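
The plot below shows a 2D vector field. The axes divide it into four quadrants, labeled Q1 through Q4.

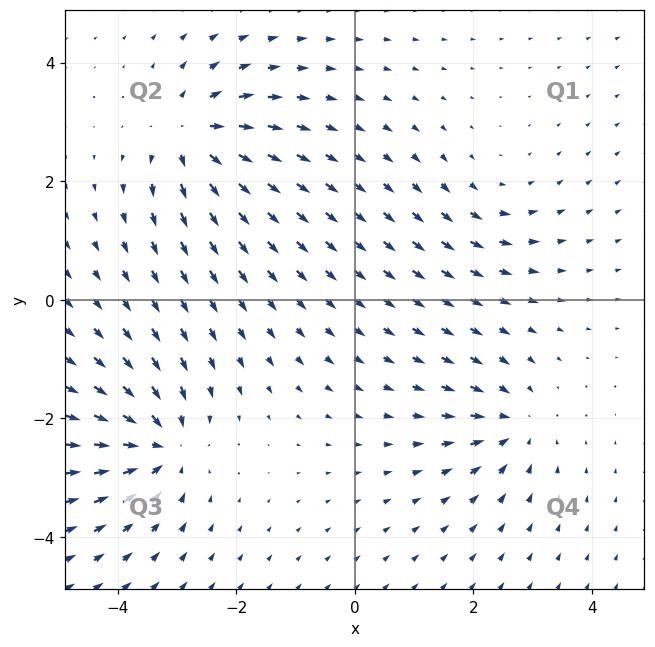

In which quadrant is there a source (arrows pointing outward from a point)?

Q2

The source sits at approximately (-2.8, 2.8), which lies in quadrant Q2. The divergence there is about +5, positive as expected for a source.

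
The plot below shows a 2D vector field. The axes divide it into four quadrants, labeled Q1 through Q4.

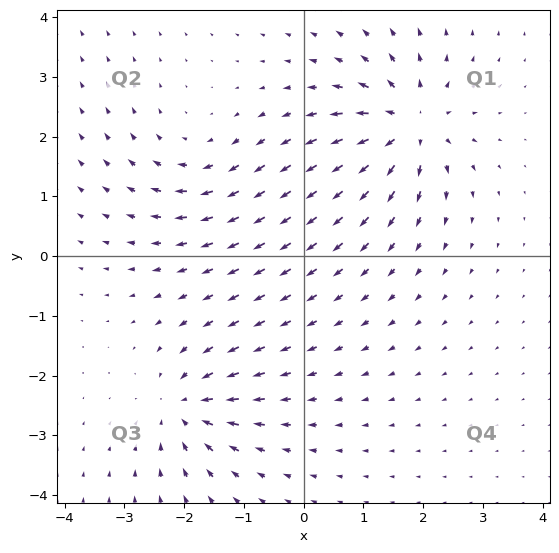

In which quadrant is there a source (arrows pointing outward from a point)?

Q1

The source sits at approximately (1.8, 2.2), which lies in quadrant Q1. The divergence there is about +5, positive as expected for a source.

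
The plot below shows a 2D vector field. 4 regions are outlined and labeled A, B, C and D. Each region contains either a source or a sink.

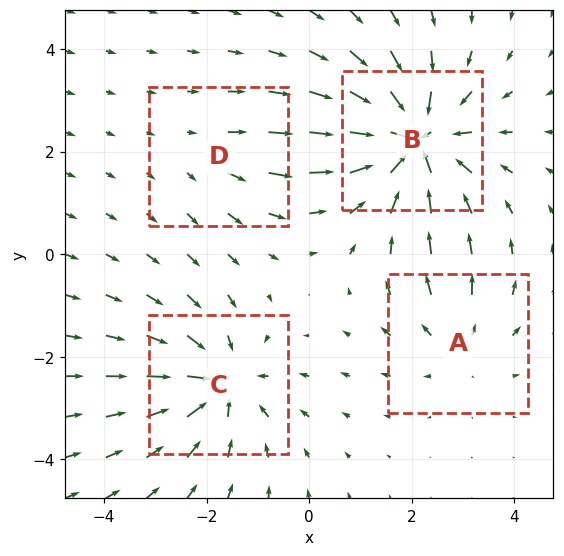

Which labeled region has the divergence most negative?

Divergence at each region's feature centre — A: about +3, B: about -7, C: about -5, D: about +2. Region B is most negative.

B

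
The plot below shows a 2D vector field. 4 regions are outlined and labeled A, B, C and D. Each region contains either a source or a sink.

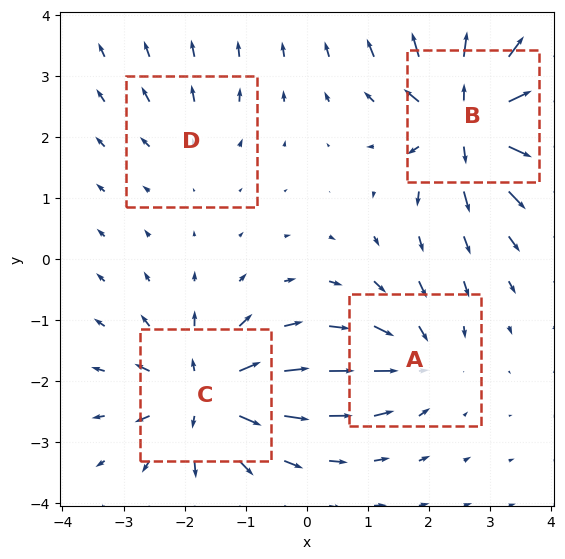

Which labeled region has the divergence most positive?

Divergence at each region's feature centre — A: about -4, B: about +9, C: about +7, D: about +2. Region B is most positive.

B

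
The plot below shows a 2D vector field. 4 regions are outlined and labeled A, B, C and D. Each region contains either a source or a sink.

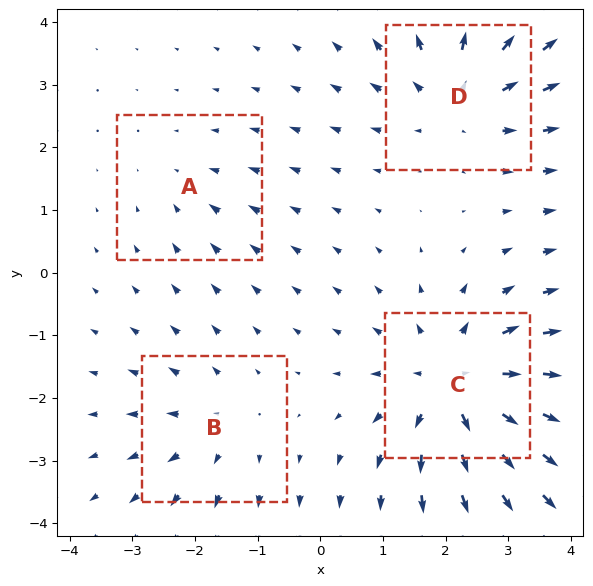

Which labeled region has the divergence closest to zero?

A

Divergence at each region's feature centre — A: about -2, B: about +3, C: about +6, D: about +5. Region A is closest to zero.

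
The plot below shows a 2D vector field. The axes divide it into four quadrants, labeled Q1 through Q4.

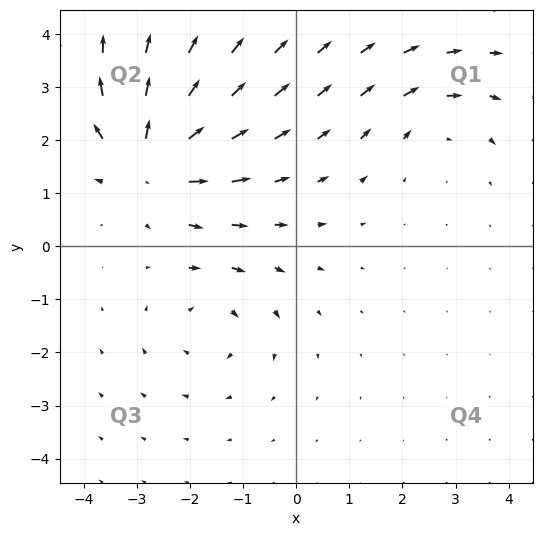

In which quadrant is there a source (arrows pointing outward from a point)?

The source sits at approximately (-2.8, 1.6), which lies in quadrant Q2. The divergence there is about +5, positive as expected for a source.

Q2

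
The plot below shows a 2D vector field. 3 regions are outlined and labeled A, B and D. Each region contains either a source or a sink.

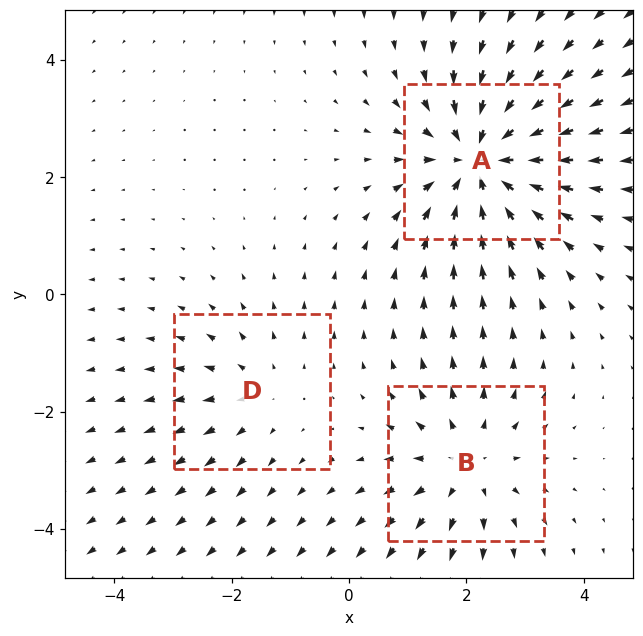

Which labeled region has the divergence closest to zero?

D

Divergence at each region's feature centre — A: about -4, B: about +3, D: about +2. Region D is closest to zero.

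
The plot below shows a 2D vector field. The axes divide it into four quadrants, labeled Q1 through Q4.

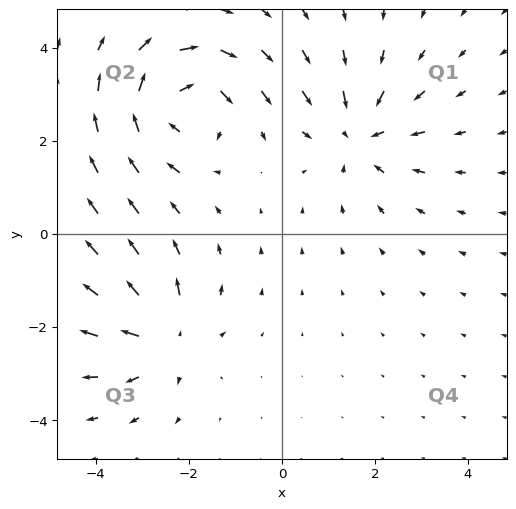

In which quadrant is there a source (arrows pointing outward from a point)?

The source sits at approximately (-2.5, -2.2), which lies in quadrant Q3. The divergence there is about +4, positive as expected for a source.

Q3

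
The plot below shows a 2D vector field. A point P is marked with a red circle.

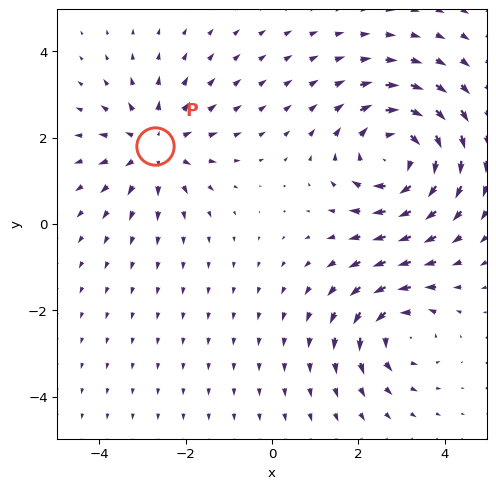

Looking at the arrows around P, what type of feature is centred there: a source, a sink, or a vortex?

source

At P (-2.7, 1.8) the arrows spread outward. Divergence about +3, curl ≈0 — positive divergence with near-zero curl is a source.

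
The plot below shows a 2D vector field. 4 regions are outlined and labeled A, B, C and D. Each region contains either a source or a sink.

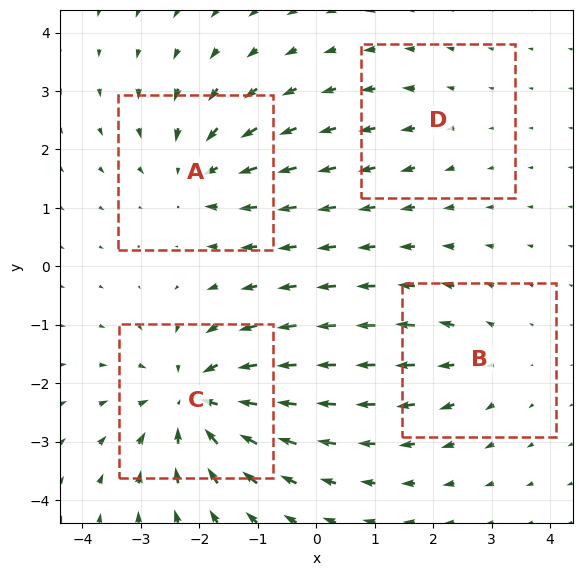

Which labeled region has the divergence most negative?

C

Divergence at each region's feature centre — A: about -5, B: about +3, C: about -7, D: about +2. Region C is most negative.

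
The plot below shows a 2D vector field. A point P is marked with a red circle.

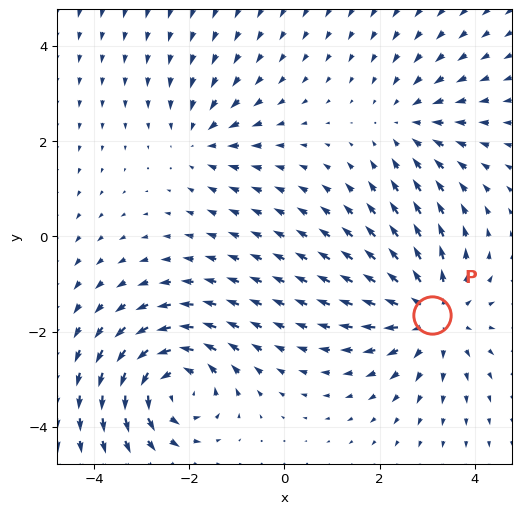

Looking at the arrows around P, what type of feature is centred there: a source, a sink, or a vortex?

At P (3.1, -1.6) the arrows spread outward. Divergence about +4, curl ≈0 — positive divergence with near-zero curl is a source.

source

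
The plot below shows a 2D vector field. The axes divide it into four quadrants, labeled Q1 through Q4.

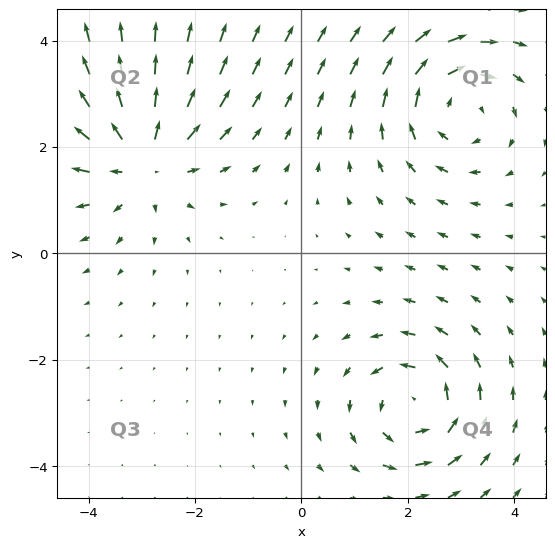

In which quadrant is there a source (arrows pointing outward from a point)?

Q2

The source sits at approximately (-3.0, 1.8), which lies in quadrant Q2. The divergence there is about +5, positive as expected for a source.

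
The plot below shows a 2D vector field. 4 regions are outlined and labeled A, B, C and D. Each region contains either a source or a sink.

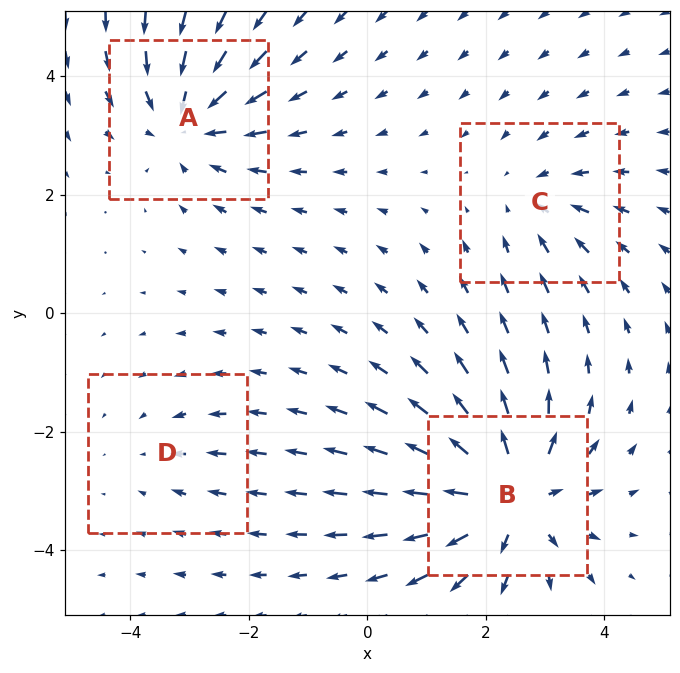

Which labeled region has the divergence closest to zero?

Divergence at each region's feature centre — A: about -5, B: about +7, C: about -3, D: about -2. Region D is closest to zero.

D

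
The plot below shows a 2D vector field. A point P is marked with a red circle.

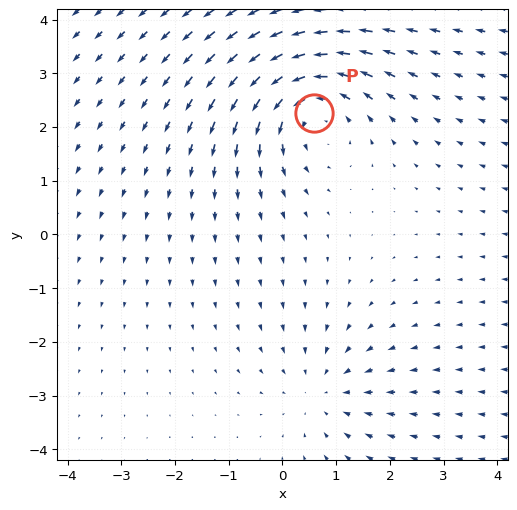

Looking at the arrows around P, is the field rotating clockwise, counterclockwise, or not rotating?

counterclockwise

Near P at (0.6, 2.3) the arrows circulate counterclockwise. The curl (z-component) there is about +4; positive curl means counterclockwise rotation.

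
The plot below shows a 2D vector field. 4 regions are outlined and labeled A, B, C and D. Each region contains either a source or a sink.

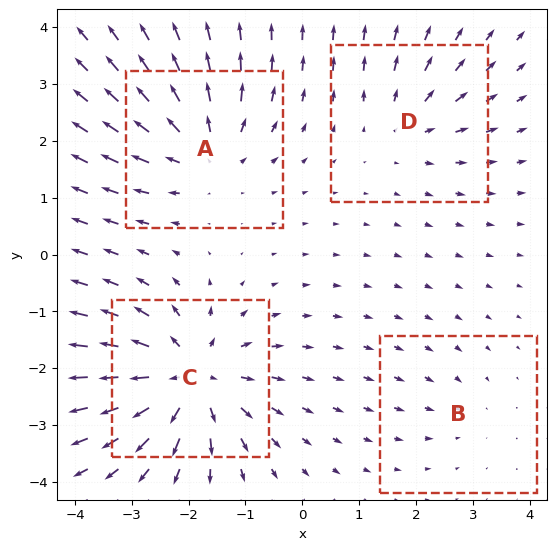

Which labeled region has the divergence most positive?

Divergence at each region's feature centre — A: about +5, B: about -2, C: about +8, D: about +3. Region C is most positive.

C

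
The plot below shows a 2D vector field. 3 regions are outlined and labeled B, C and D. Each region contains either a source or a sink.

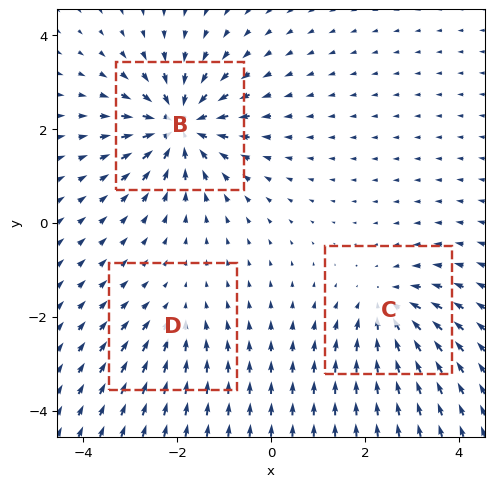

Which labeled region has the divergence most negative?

Divergence at each region's feature centre — B: about -5, C: about -3, D: about -2. Region B is most negative.

B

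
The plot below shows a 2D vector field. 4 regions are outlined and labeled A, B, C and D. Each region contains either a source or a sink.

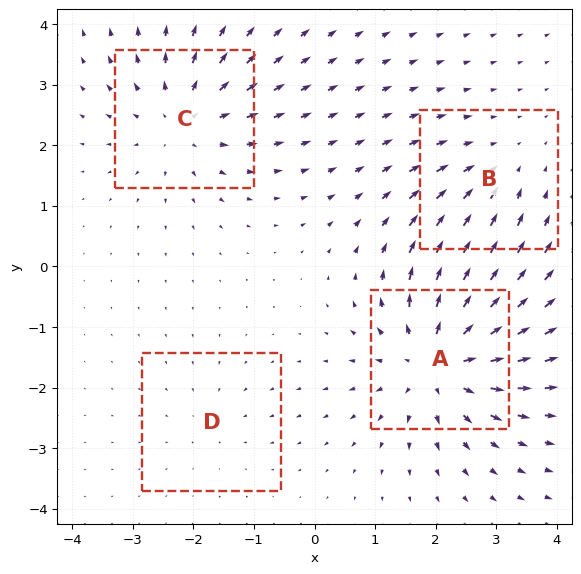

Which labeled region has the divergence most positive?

Divergence at each region's feature centre — A: about +7, B: about -3, C: about +5, D: about -2. Region A is most positive.

A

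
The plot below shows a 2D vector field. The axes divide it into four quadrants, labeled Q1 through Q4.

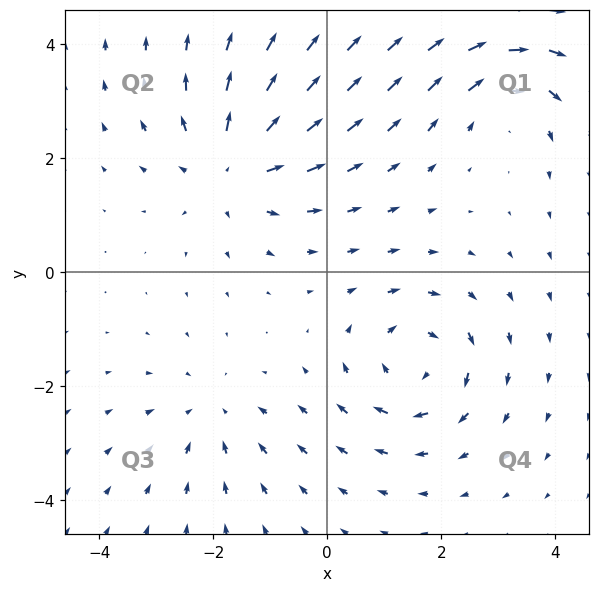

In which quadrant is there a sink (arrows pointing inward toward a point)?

The sink sits at approximately (-2.0, -2.5), which lies in quadrant Q3. The divergence there is about -3, negative as expected for a sink.

Q3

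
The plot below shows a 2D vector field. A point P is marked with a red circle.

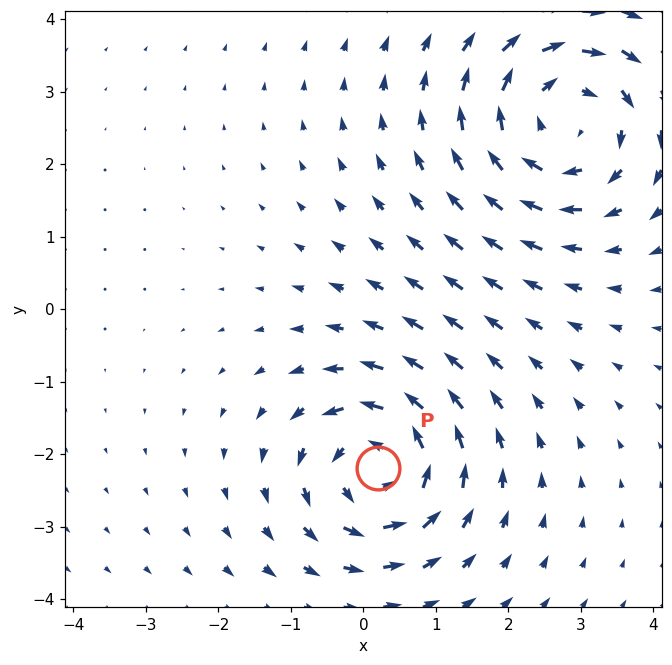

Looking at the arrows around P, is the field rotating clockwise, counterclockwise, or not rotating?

Near P at (0.2, -2.2) the arrows circulate counterclockwise. The curl (z-component) there is about +5; positive curl means counterclockwise rotation.

counterclockwise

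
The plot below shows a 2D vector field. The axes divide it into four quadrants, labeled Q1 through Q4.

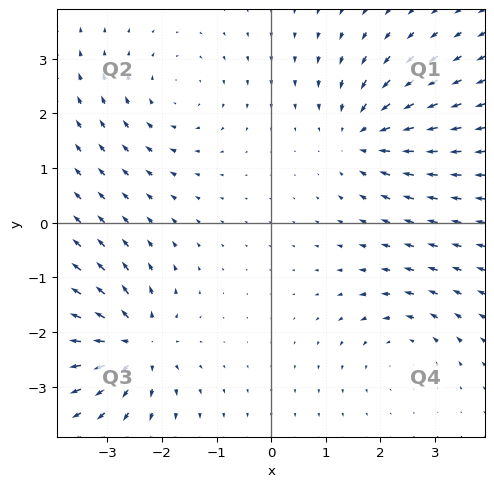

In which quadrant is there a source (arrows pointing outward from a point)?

Q3

The source sits at approximately (-2.5, -2.2), which lies in quadrant Q3. The divergence there is about +6, positive as expected for a source.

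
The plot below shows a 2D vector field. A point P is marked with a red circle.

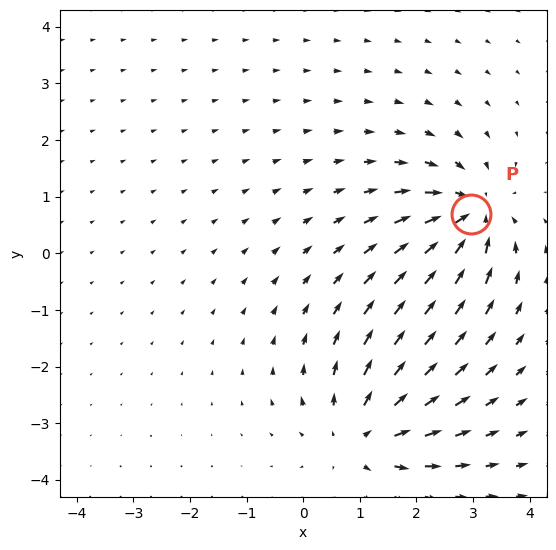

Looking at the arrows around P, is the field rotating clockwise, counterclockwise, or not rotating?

not rotating

Near P at (3.0, 0.7) the arrows show no circulation. The curl there is ≈0.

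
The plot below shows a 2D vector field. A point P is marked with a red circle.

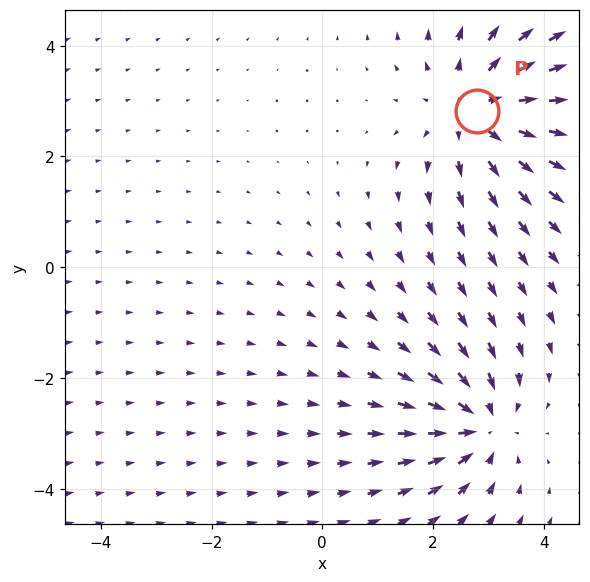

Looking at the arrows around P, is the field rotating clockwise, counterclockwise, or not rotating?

Near P at (2.8, 2.8) the arrows show no circulation. The curl there is ≈0.

not rotating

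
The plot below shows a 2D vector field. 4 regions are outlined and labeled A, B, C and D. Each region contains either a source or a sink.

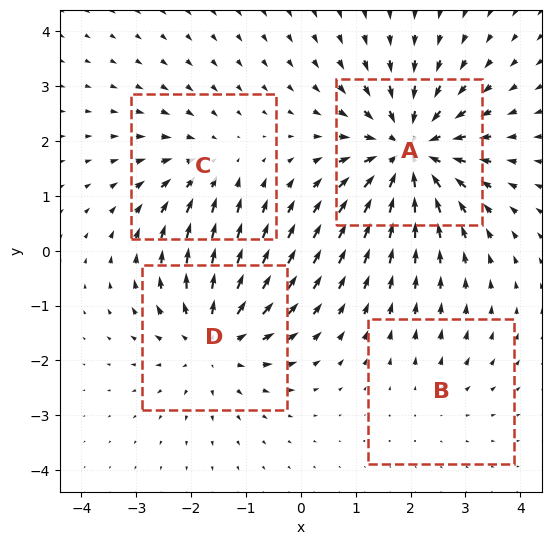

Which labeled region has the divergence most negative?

A

Divergence at each region's feature centre — A: about -7, B: about +2, C: about -3, D: about +5. Region A is most negative.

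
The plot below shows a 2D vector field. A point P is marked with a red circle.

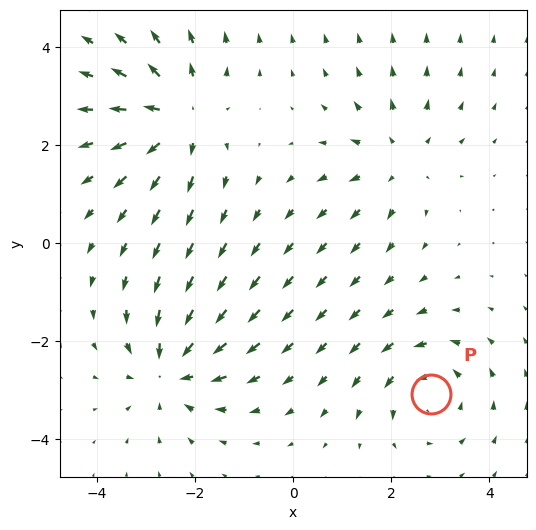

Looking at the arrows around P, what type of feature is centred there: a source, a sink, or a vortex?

vortex

At P (2.8, -3.1) the arrows circulate counterclockwise. Divergence ≈0, curl about +4 — near-zero divergence with nonzero curl is a vortex.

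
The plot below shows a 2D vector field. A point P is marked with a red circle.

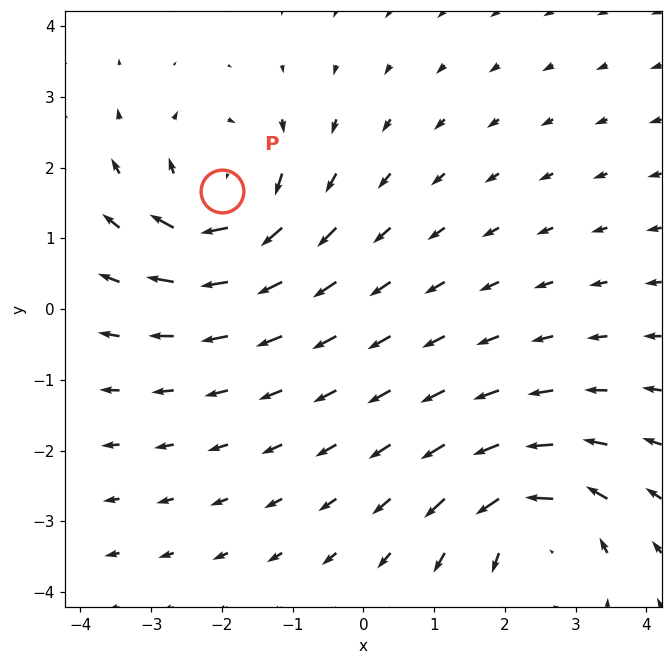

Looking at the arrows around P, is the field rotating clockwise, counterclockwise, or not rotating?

Near P at (-2.0, 1.7) the arrows circulate clockwise. The curl (z-component) there is about -6; negative curl means clockwise rotation.

clockwise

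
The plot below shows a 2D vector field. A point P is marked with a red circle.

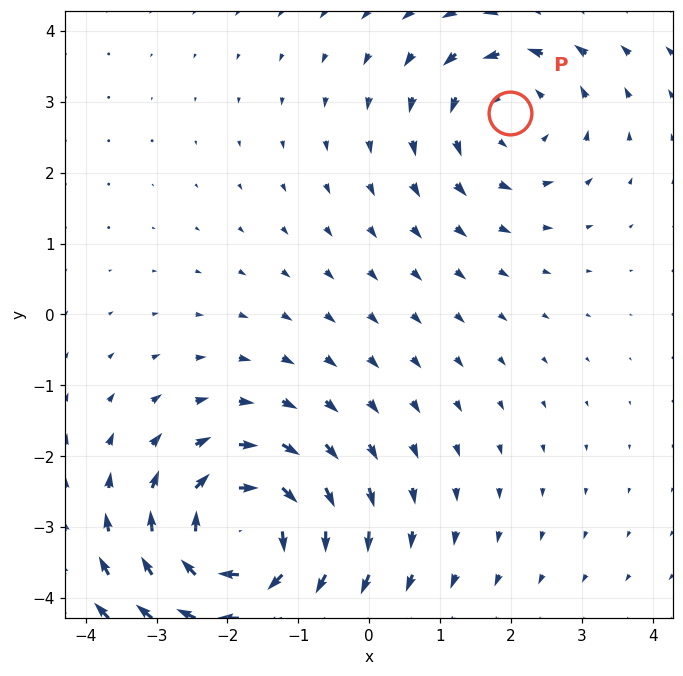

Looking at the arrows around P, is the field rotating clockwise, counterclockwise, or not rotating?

Near P at (2.0, 2.8) the arrows circulate counterclockwise. The curl (z-component) there is about +2; positive curl means counterclockwise rotation.

counterclockwise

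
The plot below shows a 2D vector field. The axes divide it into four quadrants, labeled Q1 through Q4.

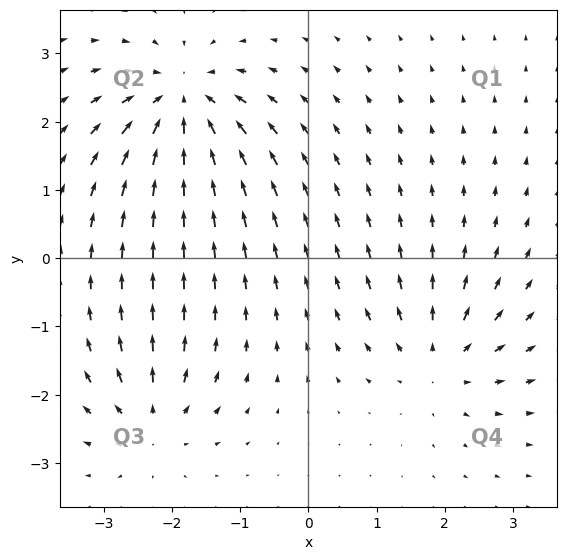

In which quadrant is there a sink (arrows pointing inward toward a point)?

The sink sits at approximately (-1.8, 2.3), which lies in quadrant Q2. The divergence there is about -6, negative as expected for a sink.

Q2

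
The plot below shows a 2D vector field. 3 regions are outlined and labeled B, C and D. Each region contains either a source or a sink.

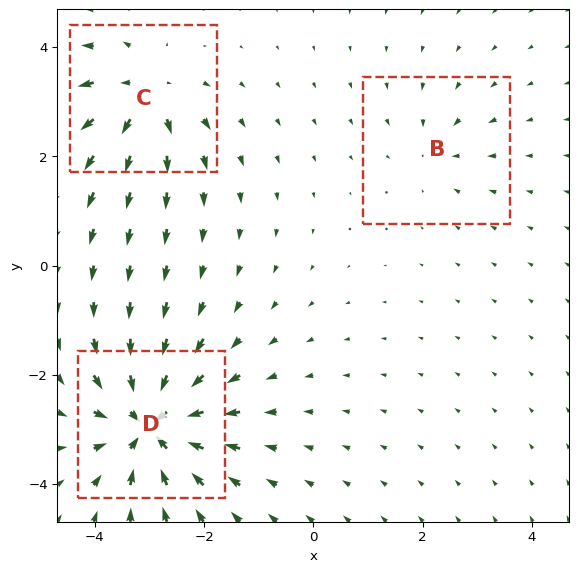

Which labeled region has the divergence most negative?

Divergence at each region's feature centre — B: about -2, C: about +4, D: about -7. Region D is most negative.

D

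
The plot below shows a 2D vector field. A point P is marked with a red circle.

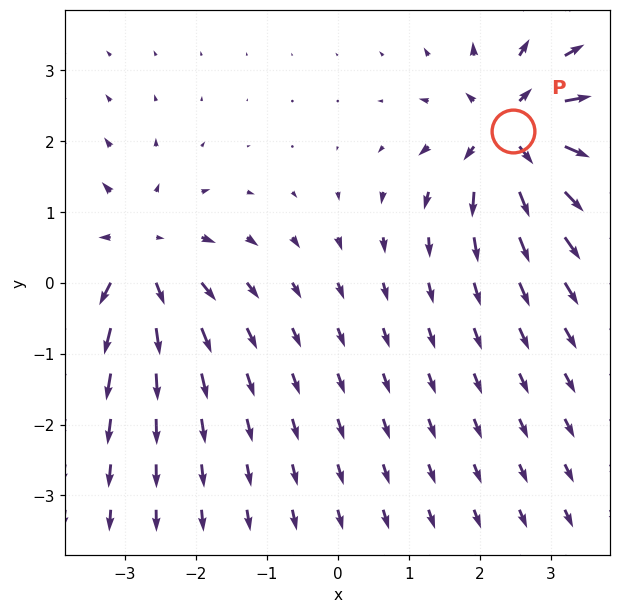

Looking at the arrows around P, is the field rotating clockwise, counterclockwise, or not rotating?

not rotating

Near P at (2.5, 2.1) the arrows show no circulation. The curl there is ≈0.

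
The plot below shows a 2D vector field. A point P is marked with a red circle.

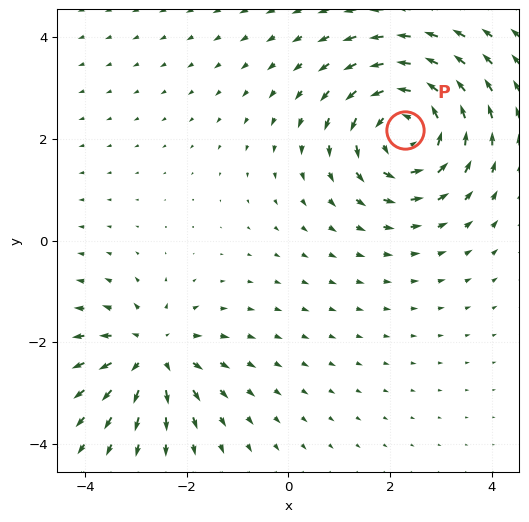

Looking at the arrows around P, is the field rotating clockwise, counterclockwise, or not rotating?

counterclockwise

Near P at (2.3, 2.2) the arrows circulate counterclockwise. The curl (z-component) there is about +4; positive curl means counterclockwise rotation.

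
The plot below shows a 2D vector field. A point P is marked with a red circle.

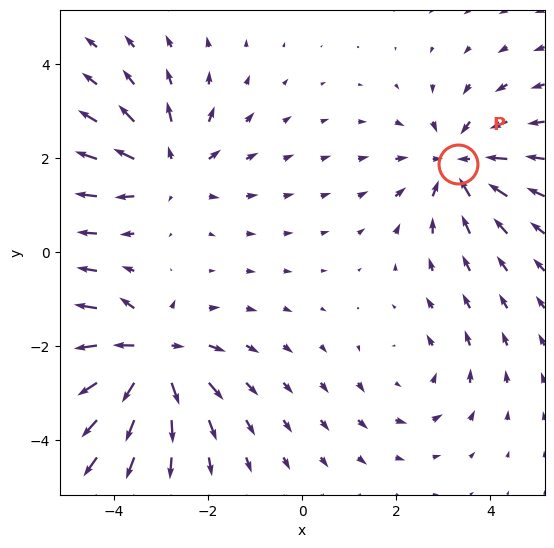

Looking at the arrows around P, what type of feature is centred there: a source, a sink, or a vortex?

sink

At P (3.3, 1.9) the arrows converge inward. Divergence about -4, curl ≈0 — negative divergence with near-zero curl is a sink.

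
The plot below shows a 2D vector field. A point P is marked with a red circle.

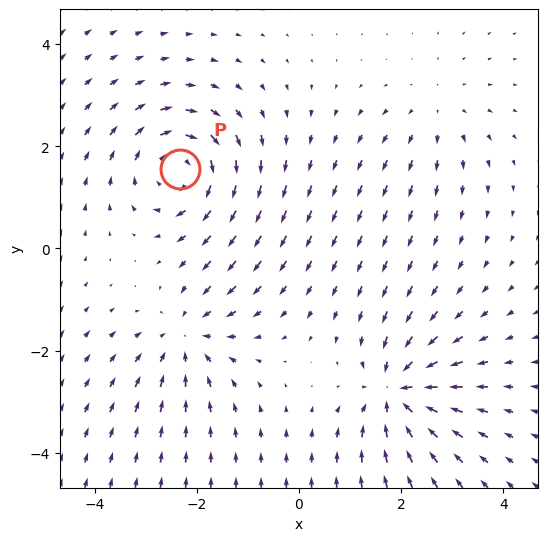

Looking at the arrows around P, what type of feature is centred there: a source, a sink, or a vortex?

At P (-2.3, 1.6) the arrows circulate clockwise. Divergence ≈0, curl about -5 — near-zero divergence with nonzero curl is a vortex.

vortex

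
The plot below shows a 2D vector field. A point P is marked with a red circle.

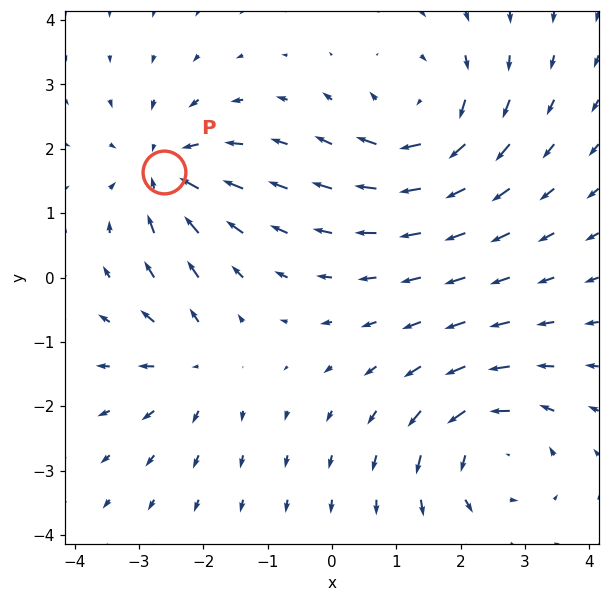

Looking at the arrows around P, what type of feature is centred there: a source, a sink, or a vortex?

sink

At P (-2.6, 1.6) the arrows converge inward. Divergence about -5, curl ≈0 — negative divergence with near-zero curl is a sink.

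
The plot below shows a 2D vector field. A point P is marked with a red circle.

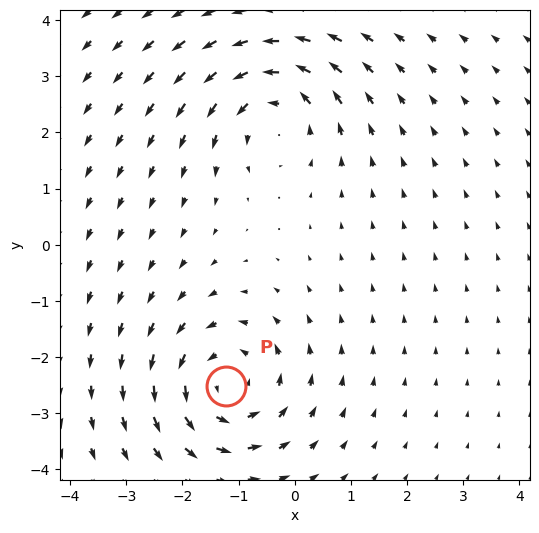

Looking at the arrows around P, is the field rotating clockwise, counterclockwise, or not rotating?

counterclockwise

Near P at (-1.2, -2.5) the arrows circulate counterclockwise. The curl (z-component) there is about +5; positive curl means counterclockwise rotation.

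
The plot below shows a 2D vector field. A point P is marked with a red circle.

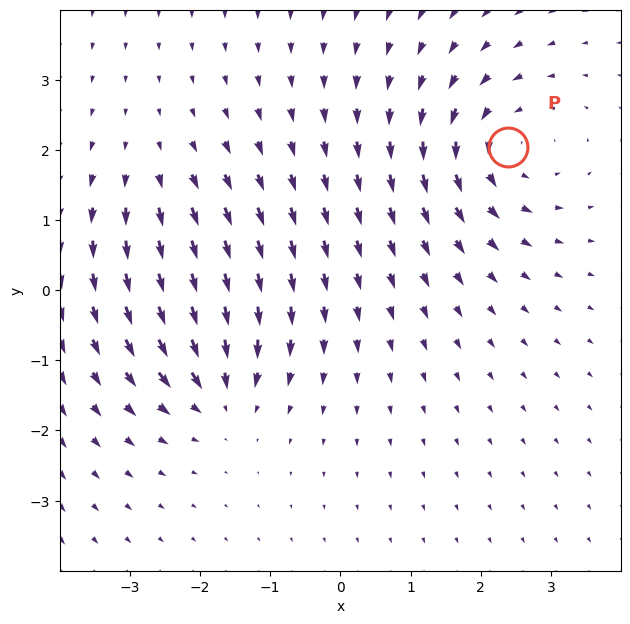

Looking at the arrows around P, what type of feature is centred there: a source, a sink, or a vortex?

vortex

At P (2.4, 2.0) the arrows circulate counterclockwise. Divergence ≈0, curl about +5 — near-zero divergence with nonzero curl is a vortex.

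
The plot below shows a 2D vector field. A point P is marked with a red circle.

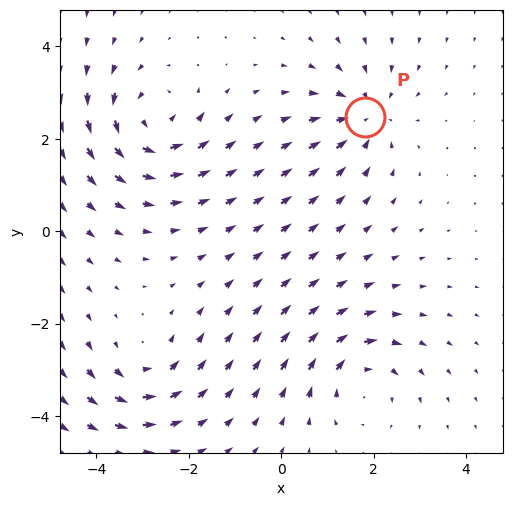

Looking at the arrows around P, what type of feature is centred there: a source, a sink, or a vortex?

sink

At P (1.8, 2.5) the arrows converge inward. Divergence about -5, curl ≈0 — negative divergence with near-zero curl is a sink.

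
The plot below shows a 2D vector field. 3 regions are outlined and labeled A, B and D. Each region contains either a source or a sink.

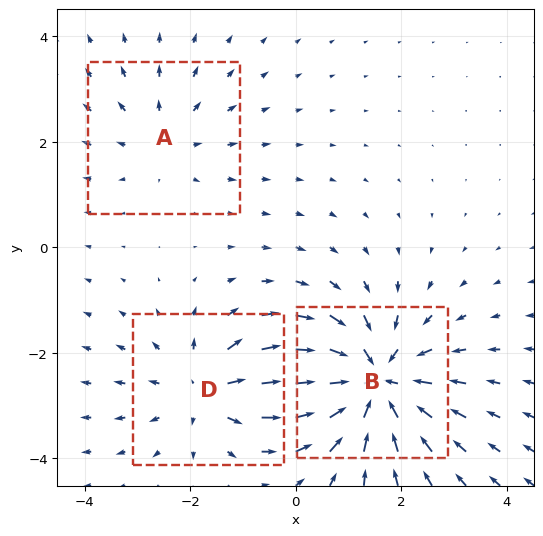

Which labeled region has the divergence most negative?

B

Divergence at each region's feature centre — A: about +2, B: about -5, D: about +3. Region B is most negative.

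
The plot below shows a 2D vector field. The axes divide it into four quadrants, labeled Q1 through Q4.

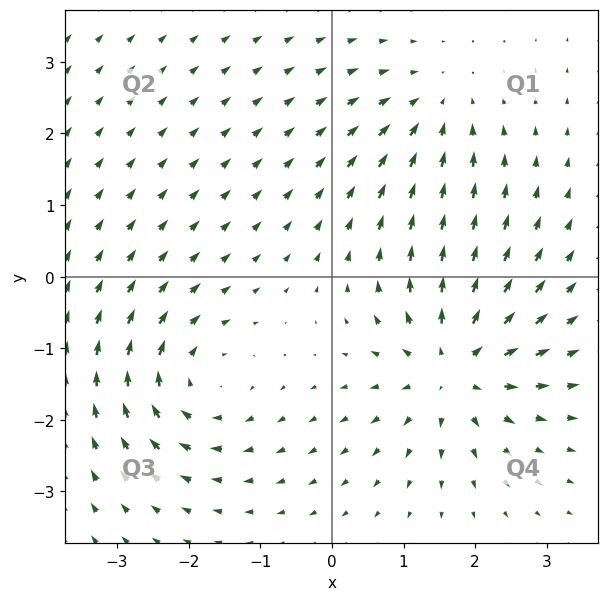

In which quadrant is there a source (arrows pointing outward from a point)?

The source sits at approximately (1.7, -1.3), which lies in quadrant Q4. The divergence there is about +5, positive as expected for a source.

Q4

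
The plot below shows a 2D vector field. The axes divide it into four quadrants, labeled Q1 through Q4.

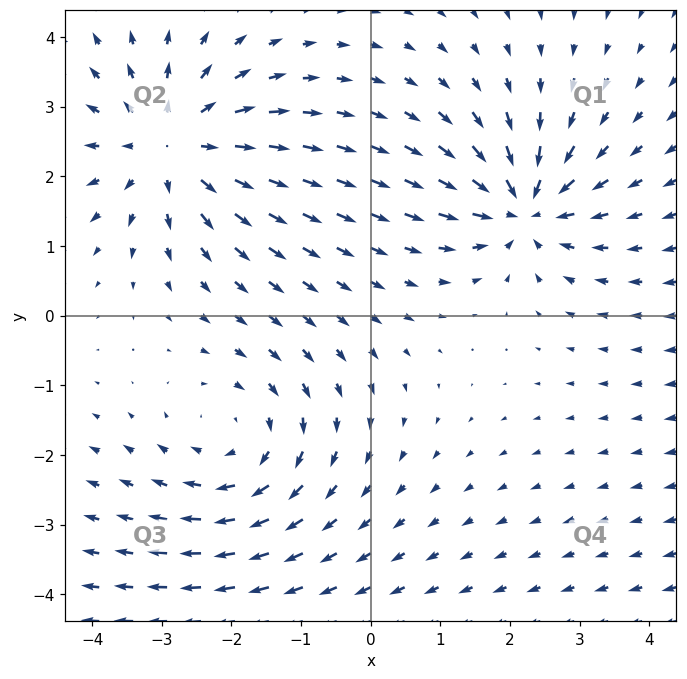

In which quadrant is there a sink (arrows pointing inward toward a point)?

The sink sits at approximately (2.2, 1.6), which lies in quadrant Q1. The divergence there is about -5, negative as expected for a sink.

Q1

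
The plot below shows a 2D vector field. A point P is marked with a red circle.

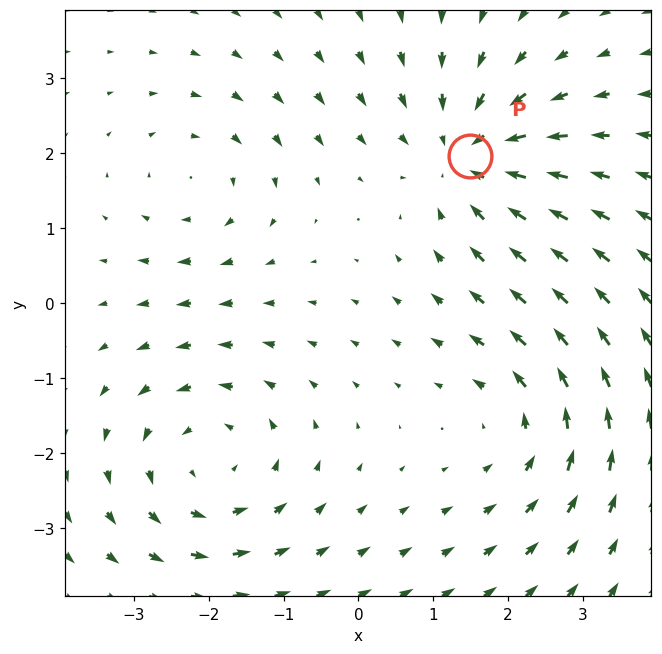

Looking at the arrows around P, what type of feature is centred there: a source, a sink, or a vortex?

At P (1.5, 2.0) the arrows converge inward. Divergence about -5, curl ≈0 — negative divergence with near-zero curl is a sink.

sink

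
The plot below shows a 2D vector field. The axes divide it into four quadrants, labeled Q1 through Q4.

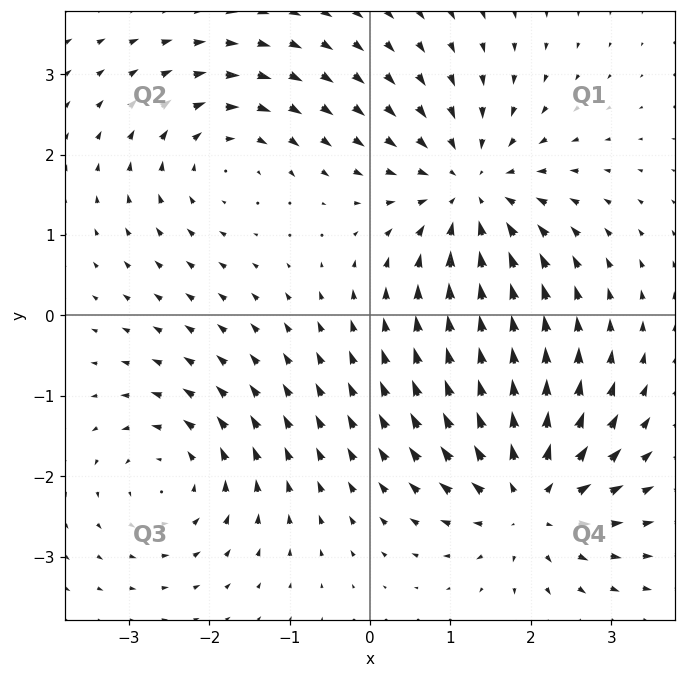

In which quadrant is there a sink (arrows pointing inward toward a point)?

Q1

The sink sits at approximately (1.2, 1.6), which lies in quadrant Q1. The divergence there is about -5, negative as expected for a sink.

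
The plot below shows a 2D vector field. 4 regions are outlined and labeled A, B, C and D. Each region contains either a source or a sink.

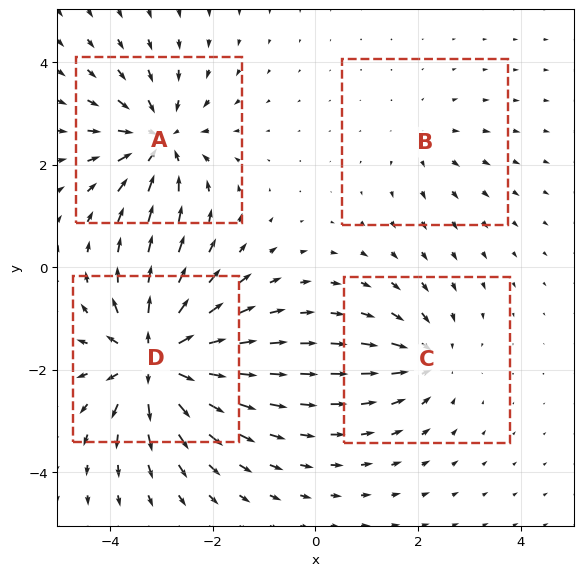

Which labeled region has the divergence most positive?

Divergence at each region's feature centre — A: about -6, B: about +2, C: about -4, D: about +8. Region D is most positive.

D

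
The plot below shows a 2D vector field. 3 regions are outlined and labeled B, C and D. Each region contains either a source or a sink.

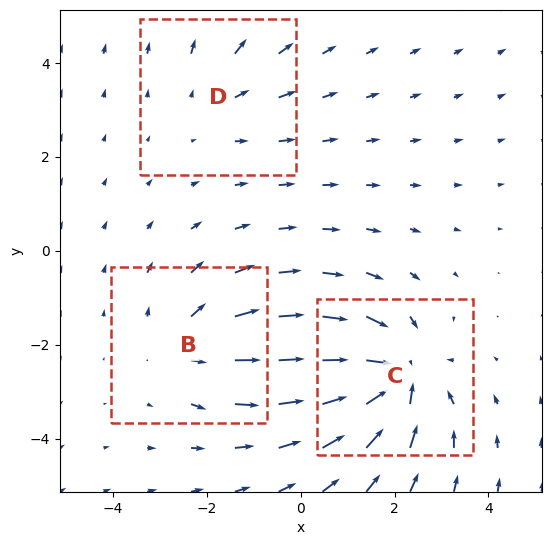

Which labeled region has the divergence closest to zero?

D

Divergence at each region's feature centre — B: about +3, C: about -5, D: about +2. Region D is closest to zero.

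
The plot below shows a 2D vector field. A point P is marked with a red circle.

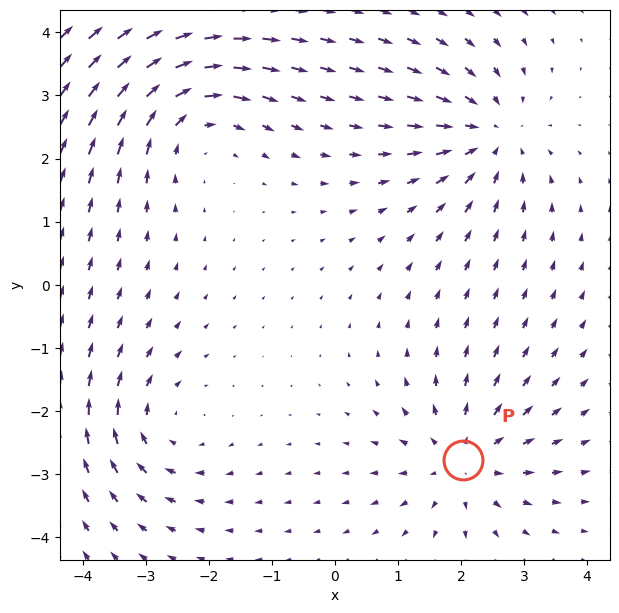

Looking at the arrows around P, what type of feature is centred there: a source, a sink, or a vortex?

At P (2.0, -2.8) the arrows spread outward. Divergence about +4, curl ≈0 — positive divergence with near-zero curl is a source.

source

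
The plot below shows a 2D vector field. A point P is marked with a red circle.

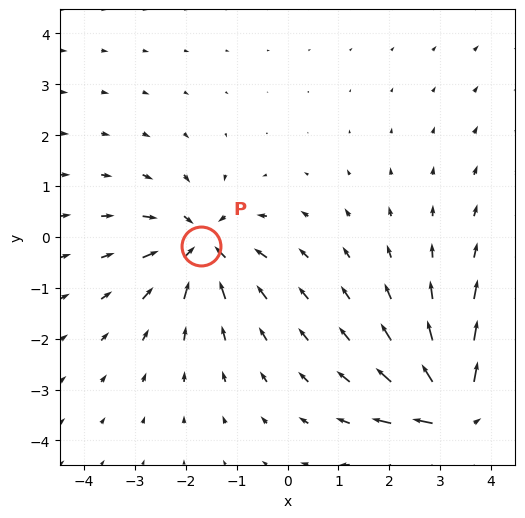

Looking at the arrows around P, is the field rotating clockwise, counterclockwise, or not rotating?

not rotating

Near P at (-1.7, -0.2) the arrows show no circulation. The curl there is ≈0.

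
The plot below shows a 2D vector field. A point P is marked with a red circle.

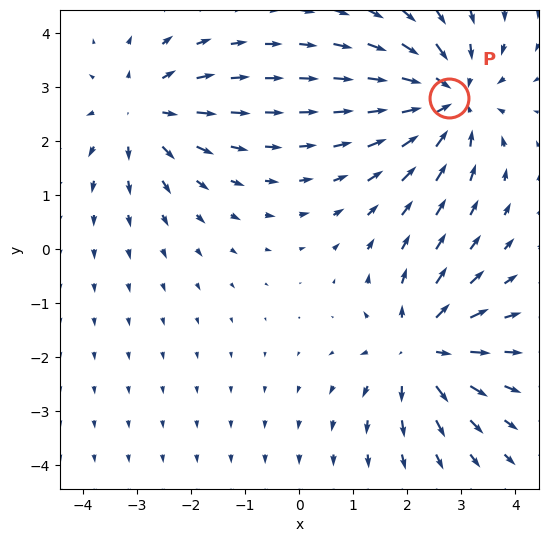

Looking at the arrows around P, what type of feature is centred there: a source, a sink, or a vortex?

At P (2.8, 2.8) the arrows converge inward. Divergence about -4, curl ≈0 — negative divergence with near-zero curl is a sink.

sink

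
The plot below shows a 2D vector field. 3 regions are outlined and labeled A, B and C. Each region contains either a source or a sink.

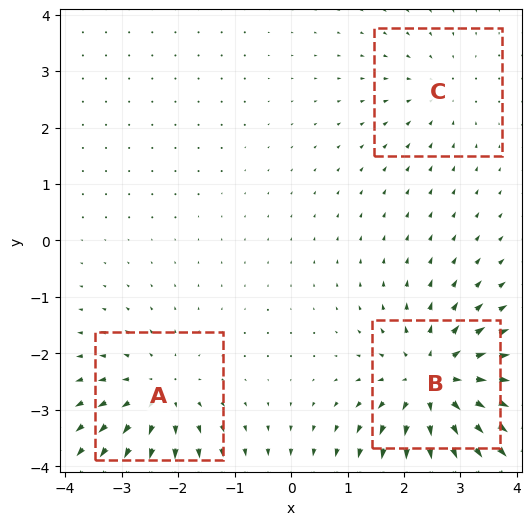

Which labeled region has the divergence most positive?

B

Divergence at each region's feature centre — A: about +3, B: about +5, C: about -2. Region B is most positive.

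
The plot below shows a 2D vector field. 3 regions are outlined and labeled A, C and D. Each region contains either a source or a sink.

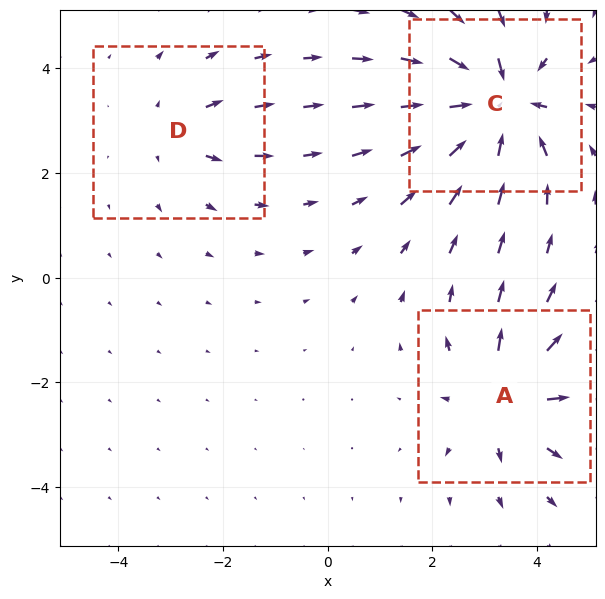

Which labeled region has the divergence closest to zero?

D

Divergence at each region's feature centre — A: about +4, C: about -6, D: about +2. Region D is closest to zero.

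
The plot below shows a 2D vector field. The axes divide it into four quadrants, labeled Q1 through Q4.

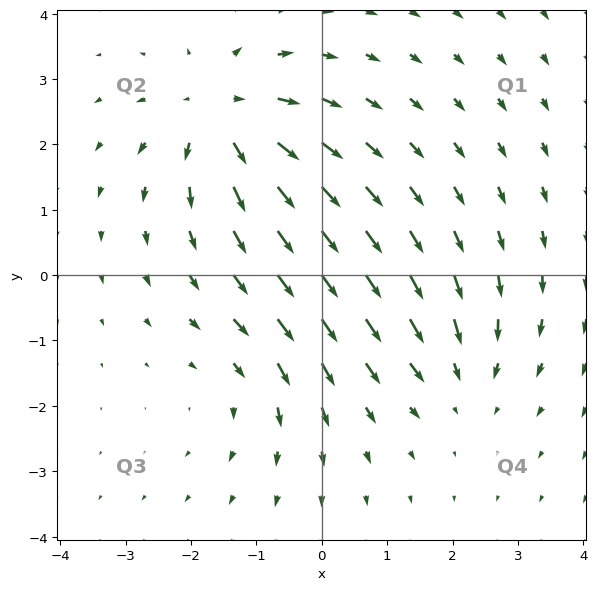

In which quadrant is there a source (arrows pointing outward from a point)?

Q2

The source sits at approximately (-1.5, 2.4), which lies in quadrant Q2. The divergence there is about +5, positive as expected for a source.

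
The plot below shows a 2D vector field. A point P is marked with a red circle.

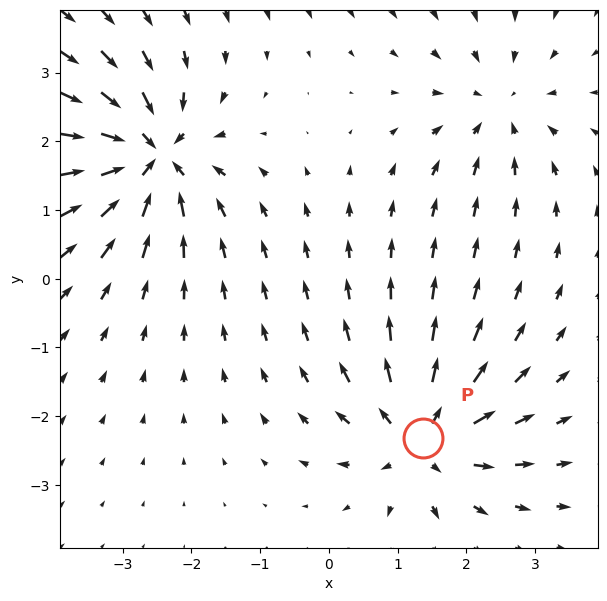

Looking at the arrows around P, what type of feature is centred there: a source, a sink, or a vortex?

source

At P (1.4, -2.3) the arrows spread outward. Divergence about +5, curl ≈0 — positive divergence with near-zero curl is a source.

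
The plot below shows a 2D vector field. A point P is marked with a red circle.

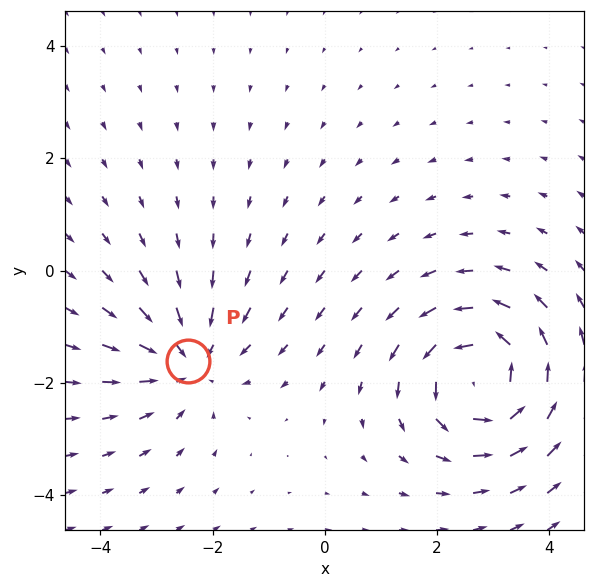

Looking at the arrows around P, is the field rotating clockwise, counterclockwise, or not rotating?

Near P at (-2.4, -1.6) the arrows show no circulation. The curl there is ≈0.

not rotating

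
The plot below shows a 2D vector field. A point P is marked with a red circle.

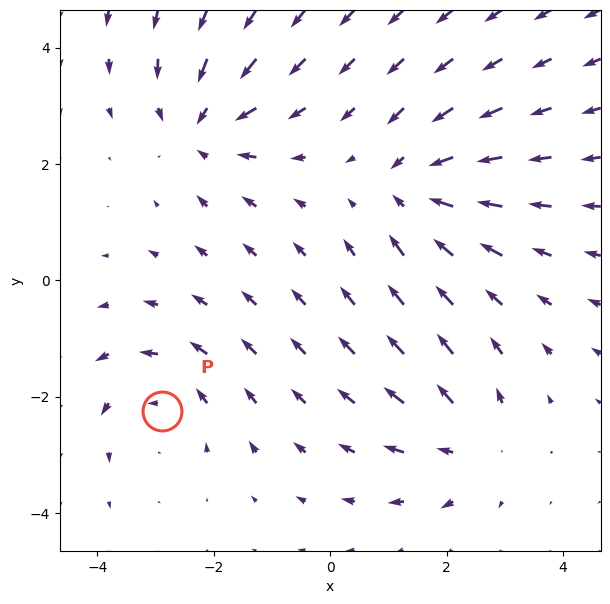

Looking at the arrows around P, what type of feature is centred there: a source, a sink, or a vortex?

vortex

At P (-2.9, -2.2) the arrows circulate counterclockwise. Divergence ≈0, curl about +3 — near-zero divergence with nonzero curl is a vortex.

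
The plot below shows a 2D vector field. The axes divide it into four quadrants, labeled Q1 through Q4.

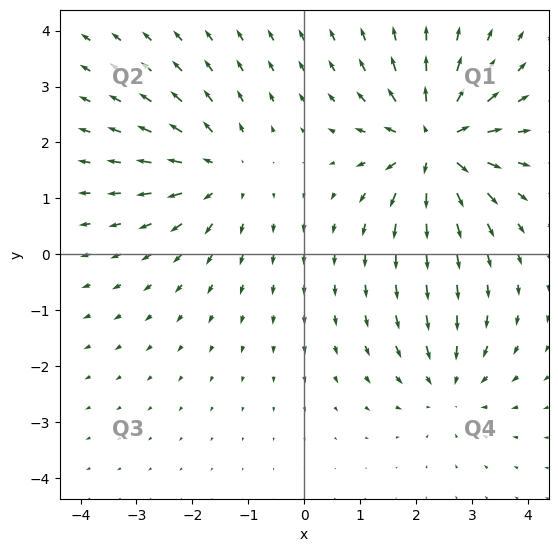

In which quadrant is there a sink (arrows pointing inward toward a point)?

Q4

The sink sits at approximately (2.6, -2.4), which lies in quadrant Q4. The divergence there is about -3, negative as expected for a sink.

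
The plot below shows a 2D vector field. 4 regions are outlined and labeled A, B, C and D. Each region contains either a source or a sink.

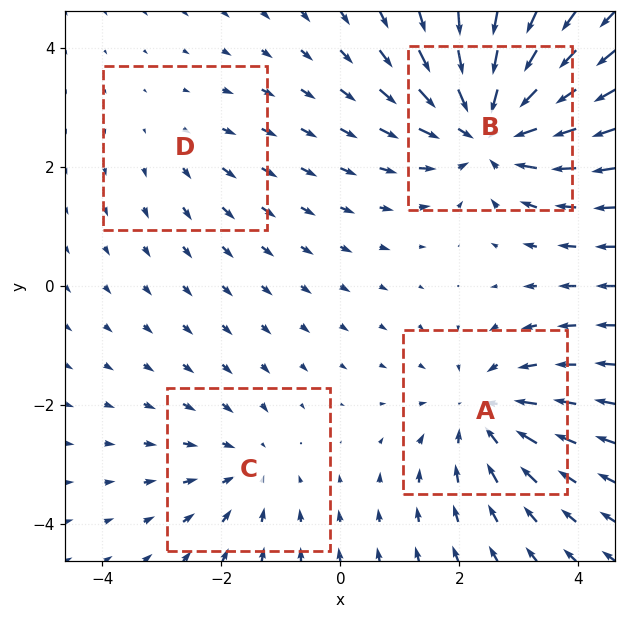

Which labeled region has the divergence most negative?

Divergence at each region's feature centre — A: about -4, B: about -6, C: about -3, D: about +2. Region B is most negative.

B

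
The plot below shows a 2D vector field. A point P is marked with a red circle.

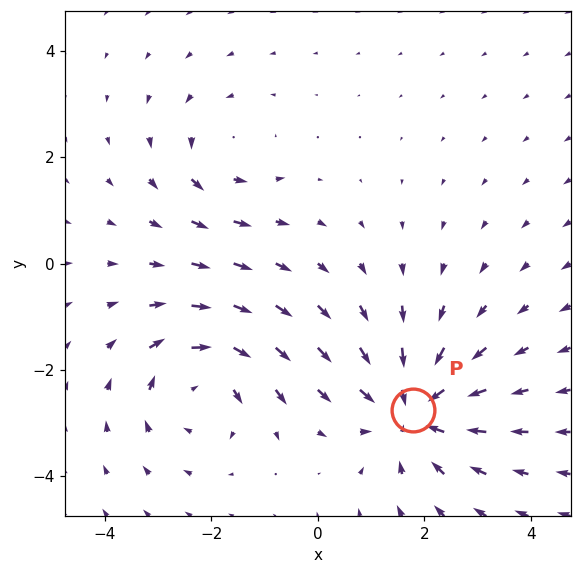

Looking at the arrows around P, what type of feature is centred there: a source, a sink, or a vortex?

At P (1.8, -2.7) the arrows converge inward. Divergence about -5, curl ≈0 — negative divergence with near-zero curl is a sink.

sink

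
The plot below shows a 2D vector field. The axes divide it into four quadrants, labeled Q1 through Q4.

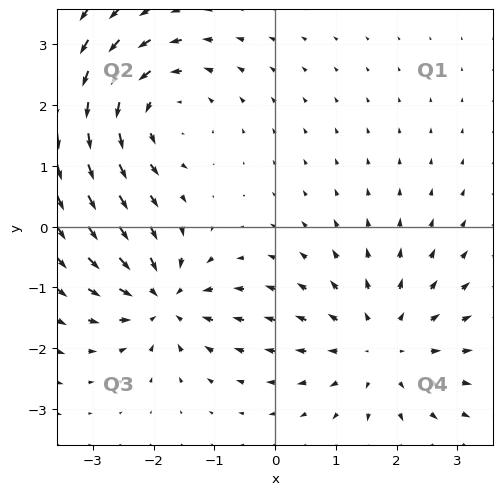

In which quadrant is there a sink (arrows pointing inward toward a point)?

The sink sits at approximately (-1.8, -1.2), which lies in quadrant Q3. The divergence there is about -5, negative as expected for a sink.

Q3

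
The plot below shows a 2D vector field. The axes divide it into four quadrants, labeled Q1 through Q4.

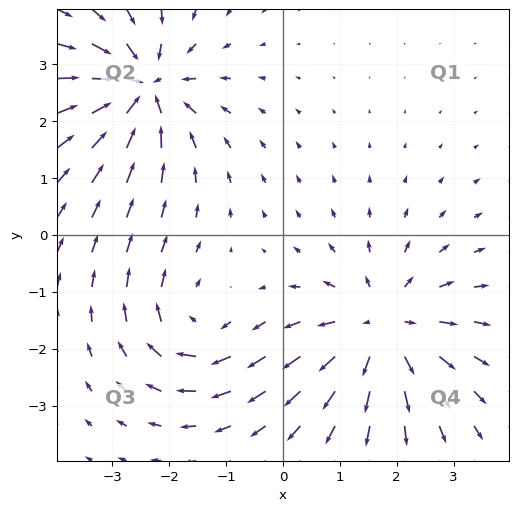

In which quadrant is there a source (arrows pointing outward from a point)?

Q4

The source sits at approximately (1.8, -1.6), which lies in quadrant Q4. The divergence there is about +5, positive as expected for a source.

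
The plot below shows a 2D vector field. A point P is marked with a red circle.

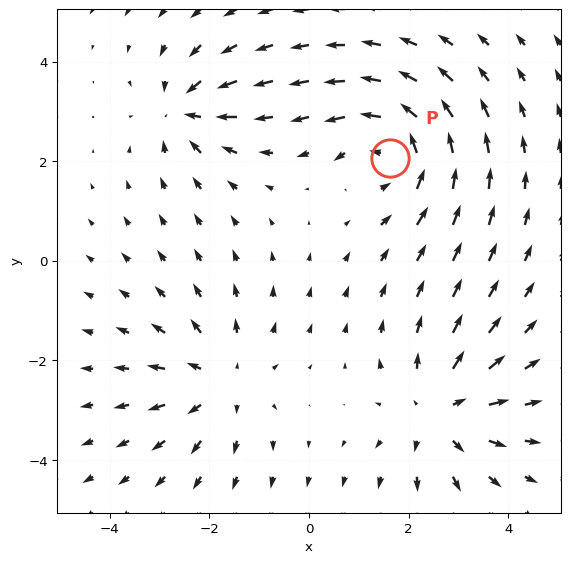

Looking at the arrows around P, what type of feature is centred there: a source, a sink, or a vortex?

vortex

At P (1.6, 2.1) the arrows circulate counterclockwise. Divergence ≈0, curl about +6 — near-zero divergence with nonzero curl is a vortex.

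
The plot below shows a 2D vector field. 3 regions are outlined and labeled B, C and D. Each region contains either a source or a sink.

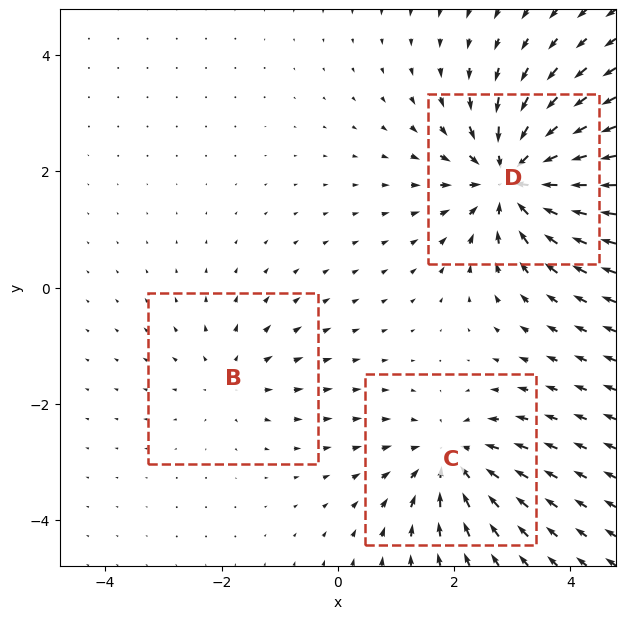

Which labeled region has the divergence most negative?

D

Divergence at each region's feature centre — B: about +2, C: about -3, D: about -5. Region D is most negative.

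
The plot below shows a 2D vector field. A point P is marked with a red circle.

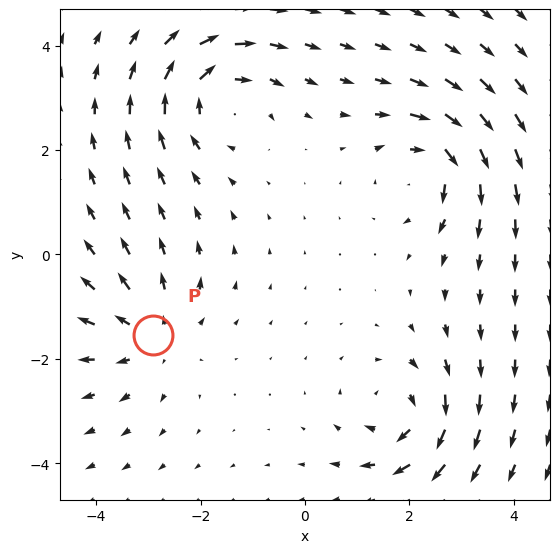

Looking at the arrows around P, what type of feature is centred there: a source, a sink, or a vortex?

source

At P (-2.9, -1.5) the arrows spread outward. Divergence about +4, curl ≈0 — positive divergence with near-zero curl is a source.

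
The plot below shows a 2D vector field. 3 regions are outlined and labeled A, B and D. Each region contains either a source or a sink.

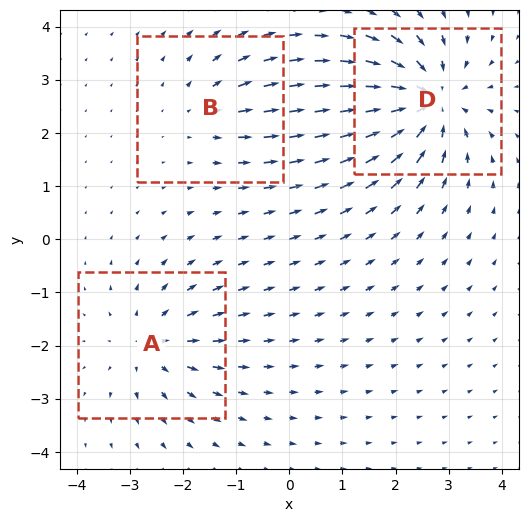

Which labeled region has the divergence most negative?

Divergence at each region's feature centre — A: about +3, B: about +2, D: about -5. Region D is most negative.

D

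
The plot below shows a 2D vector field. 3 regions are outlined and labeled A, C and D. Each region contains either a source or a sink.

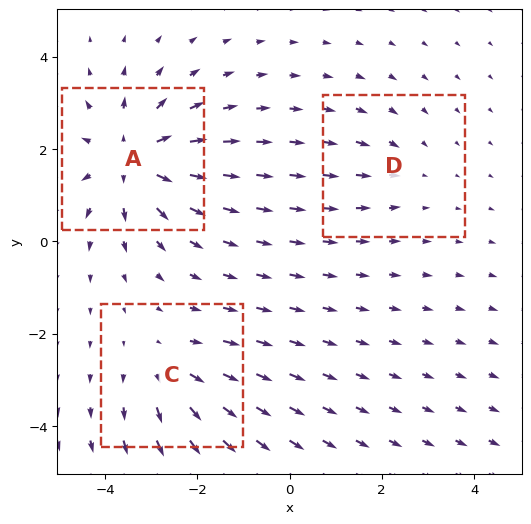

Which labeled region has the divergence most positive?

Divergence at each region's feature centre — A: about +4, C: about +3, D: about -2. Region A is most positive.

A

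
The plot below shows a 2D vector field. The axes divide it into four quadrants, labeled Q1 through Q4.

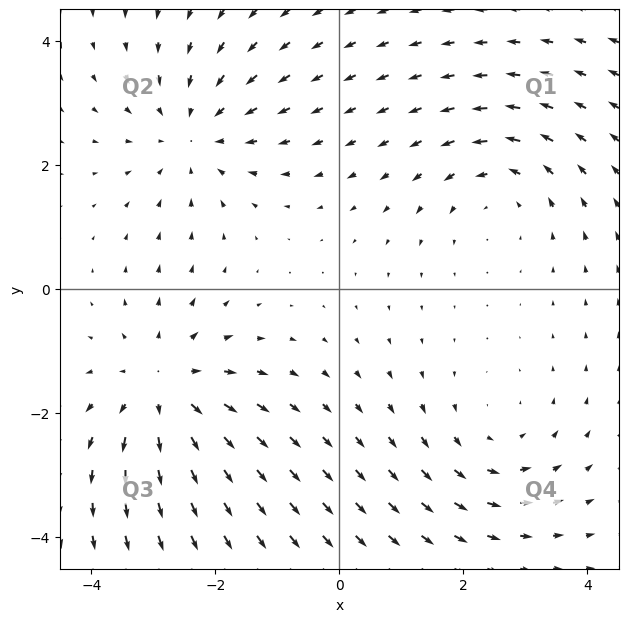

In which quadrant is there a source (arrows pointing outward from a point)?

The source sits at approximately (-2.8, -1.6), which lies in quadrant Q3. The divergence there is about +4, positive as expected for a source.

Q3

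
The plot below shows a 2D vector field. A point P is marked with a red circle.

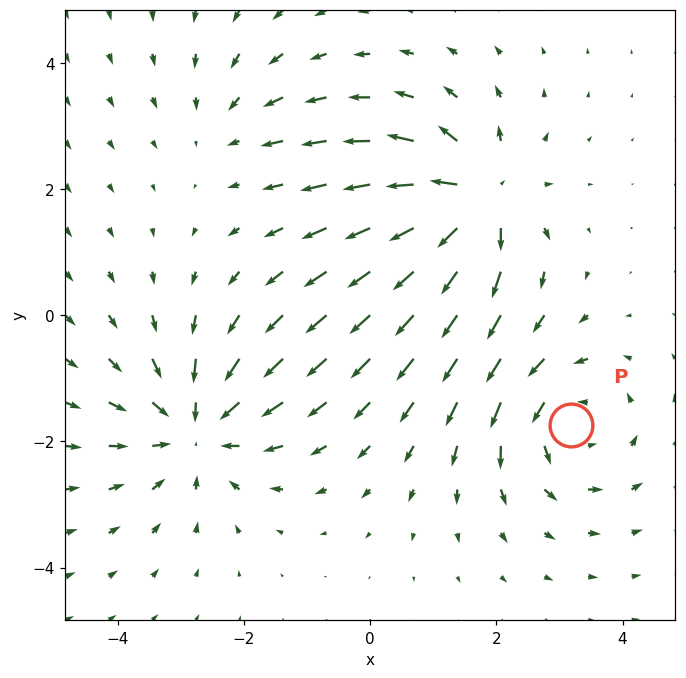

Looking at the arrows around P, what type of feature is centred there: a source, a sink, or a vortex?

At P (3.2, -1.7) the arrows circulate counterclockwise. Divergence ≈0, curl about +4 — near-zero divergence with nonzero curl is a vortex.

vortex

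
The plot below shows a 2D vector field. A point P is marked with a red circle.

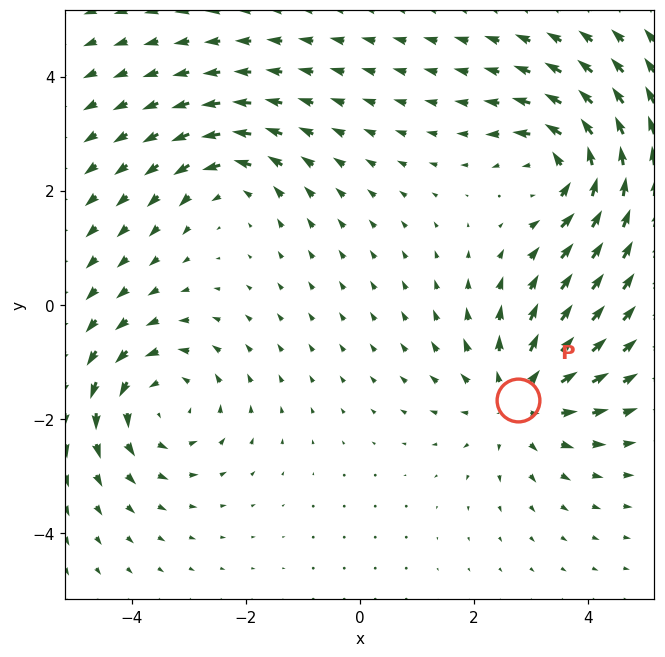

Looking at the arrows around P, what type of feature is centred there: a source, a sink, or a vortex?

source

At P (2.8, -1.7) the arrows spread outward. Divergence about +5, curl ≈0 — positive divergence with near-zero curl is a source.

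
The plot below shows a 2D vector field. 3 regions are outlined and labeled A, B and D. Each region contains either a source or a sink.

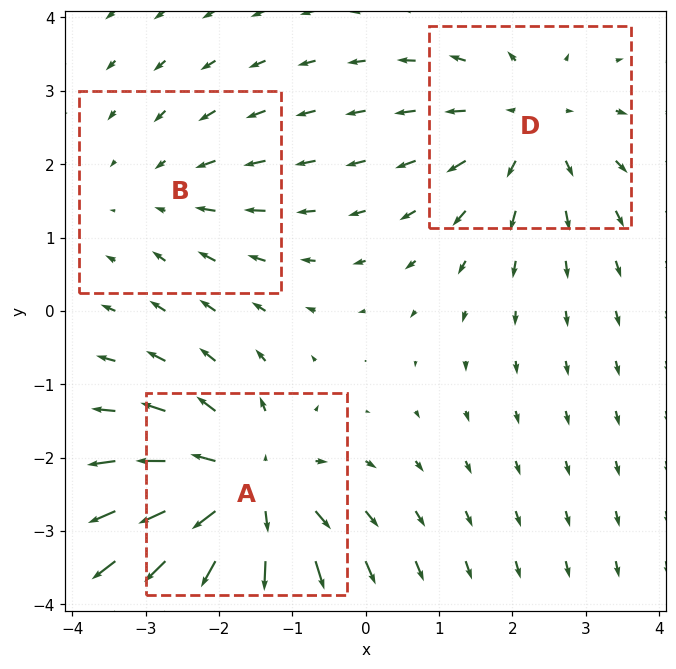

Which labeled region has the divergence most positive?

A

Divergence at each region's feature centre — A: about +5, B: about -2, D: about +3. Region A is most positive.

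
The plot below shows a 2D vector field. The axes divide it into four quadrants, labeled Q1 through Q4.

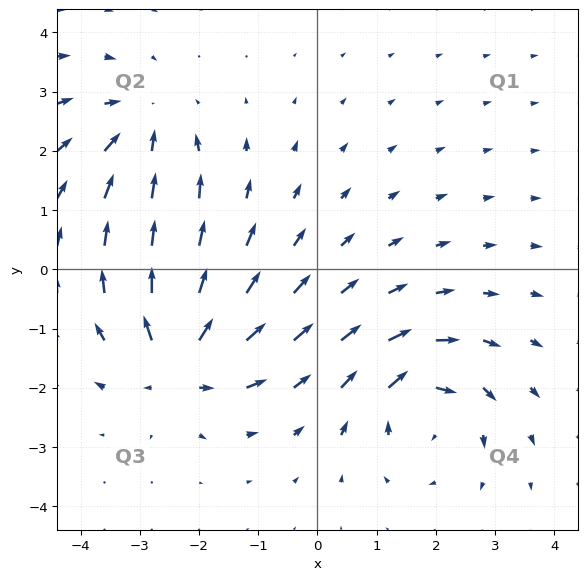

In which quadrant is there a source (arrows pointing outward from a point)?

The source sits at approximately (-2.3, -1.6), which lies in quadrant Q3. The divergence there is about +5, positive as expected for a source.

Q3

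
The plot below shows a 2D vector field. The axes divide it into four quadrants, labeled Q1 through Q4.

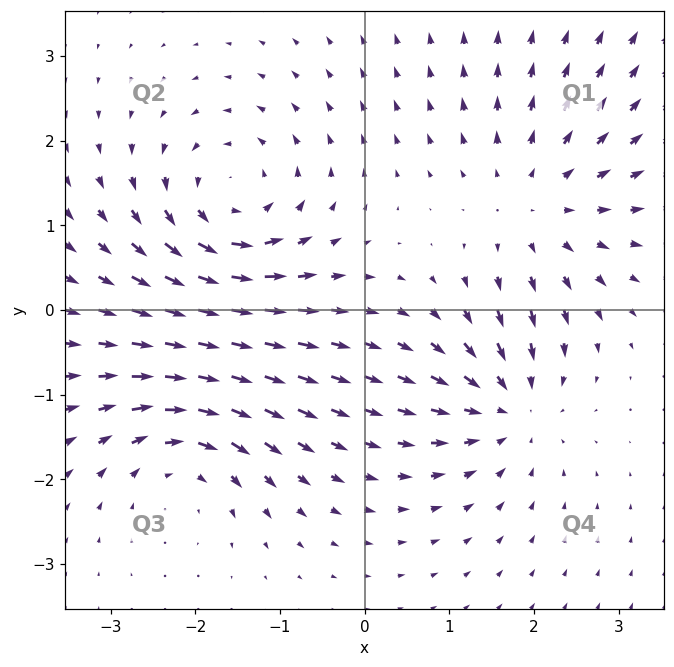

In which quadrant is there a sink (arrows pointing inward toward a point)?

The sink sits at approximately (1.7, -1.1), which lies in quadrant Q4. The divergence there is about -4, negative as expected for a sink.

Q4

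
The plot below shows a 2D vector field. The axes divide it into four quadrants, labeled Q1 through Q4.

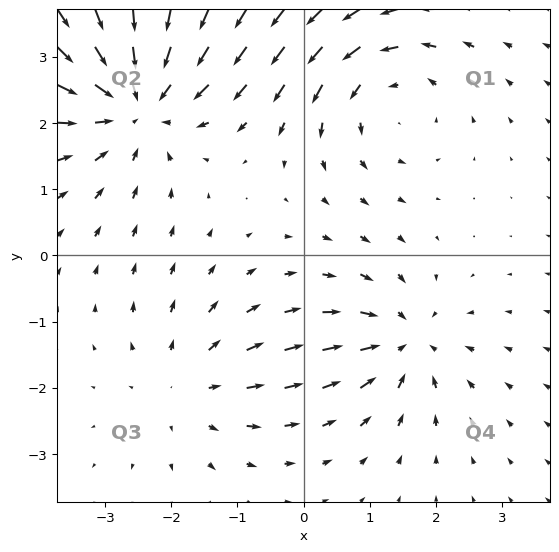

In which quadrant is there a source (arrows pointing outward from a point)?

Q3

The source sits at approximately (-1.8, -2.0), which lies in quadrant Q3. The divergence there is about +2, positive as expected for a source.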